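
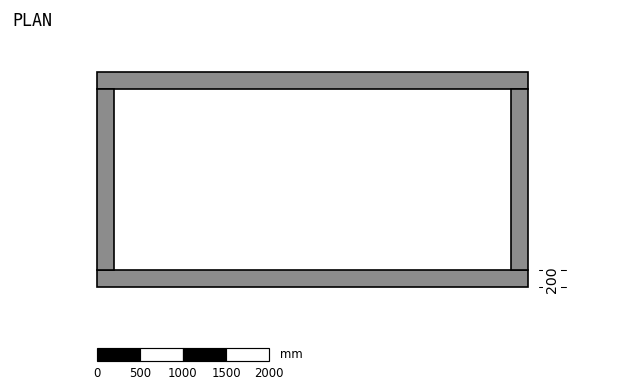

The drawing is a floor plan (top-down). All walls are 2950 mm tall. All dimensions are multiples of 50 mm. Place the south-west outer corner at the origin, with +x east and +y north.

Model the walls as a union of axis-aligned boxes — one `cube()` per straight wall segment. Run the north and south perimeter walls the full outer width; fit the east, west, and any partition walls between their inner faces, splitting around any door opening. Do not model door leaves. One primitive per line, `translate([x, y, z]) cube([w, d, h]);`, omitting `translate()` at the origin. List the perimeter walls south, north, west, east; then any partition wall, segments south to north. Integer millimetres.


cube([5000, 200, 2950]);
translate([0, 2300, 0]) cube([5000, 200, 2950]);
translate([0, 200, 0]) cube([200, 2100, 2950]);
translate([4800, 200, 0]) cube([200, 2100, 2950]);


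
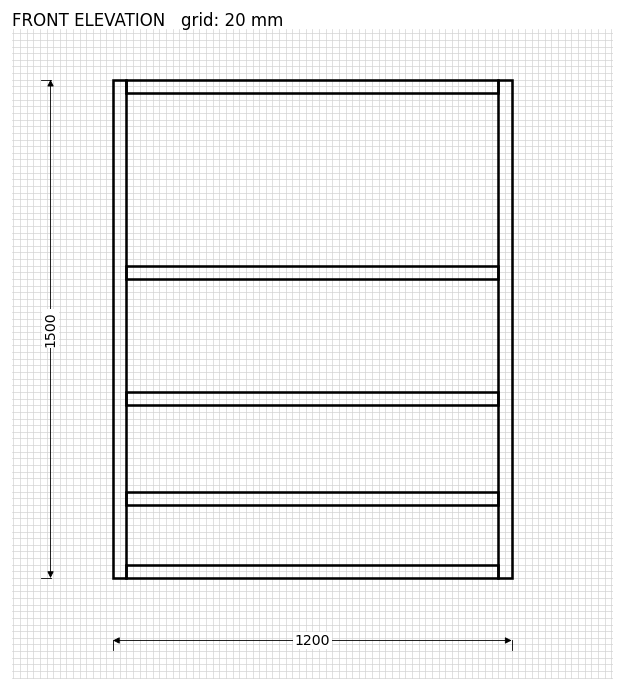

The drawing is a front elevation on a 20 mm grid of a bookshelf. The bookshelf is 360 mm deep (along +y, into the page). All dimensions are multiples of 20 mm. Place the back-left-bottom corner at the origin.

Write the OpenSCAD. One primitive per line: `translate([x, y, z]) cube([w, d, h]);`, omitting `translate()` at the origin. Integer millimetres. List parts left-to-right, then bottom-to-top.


cube([40, 360, 1500]);
translate([40, 0, 0]) cube([1120, 360, 40]);
translate([40, 0, 220]) cube([1120, 360, 40]);
translate([40, 0, 520]) cube([1120, 360, 40]);
translate([40, 0, 900]) cube([1120, 360, 40]);
translate([40, 0, 1460]) cube([1120, 360, 40]);
translate([1160, 0, 0]) cube([40, 360, 1500]);


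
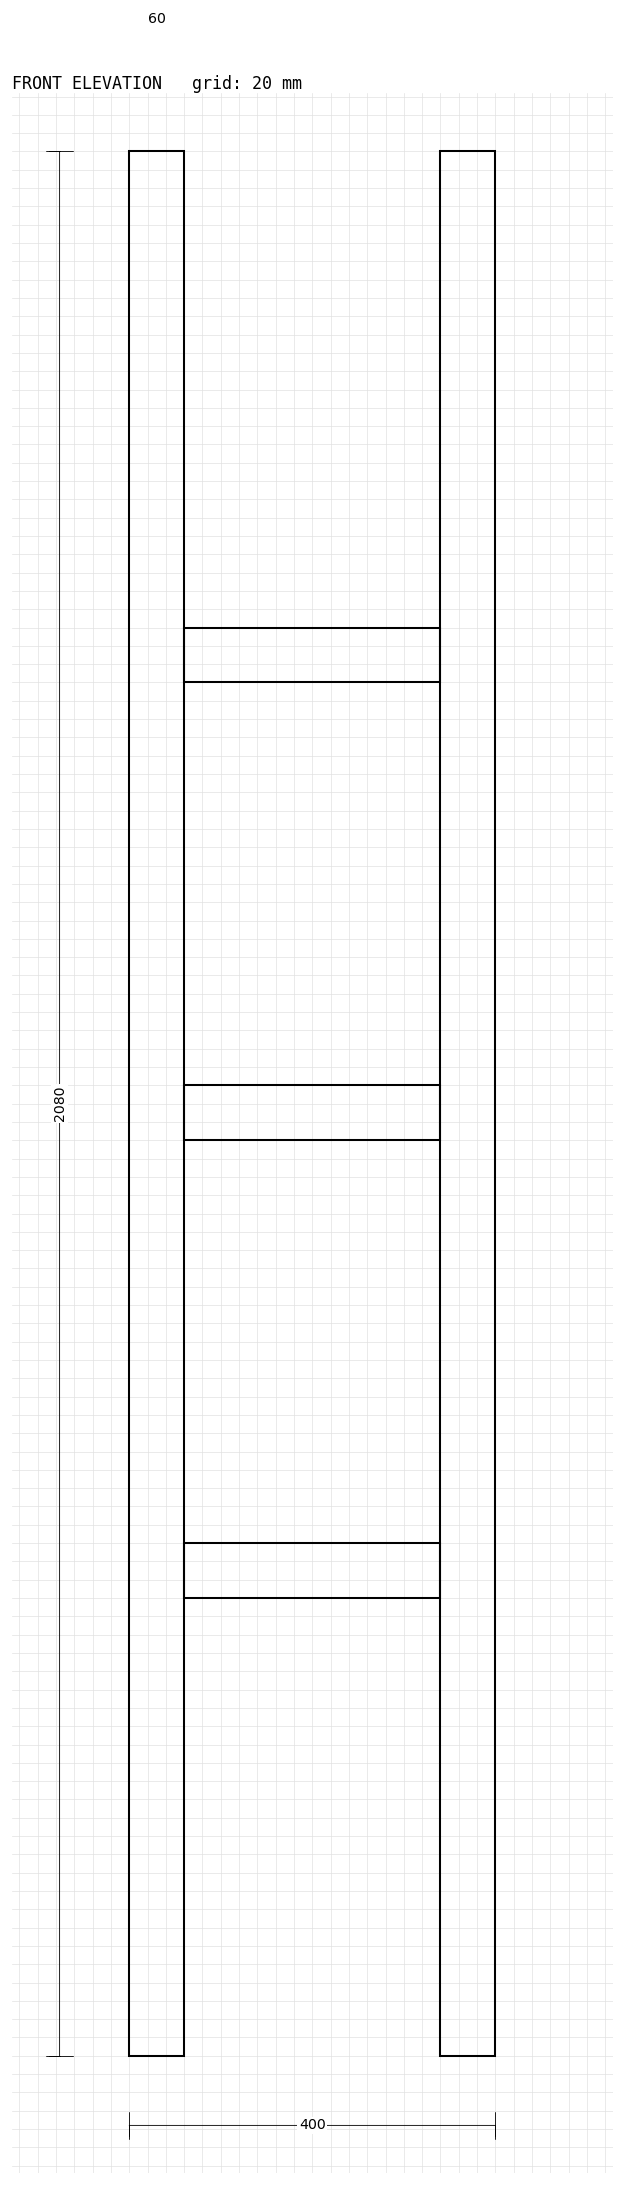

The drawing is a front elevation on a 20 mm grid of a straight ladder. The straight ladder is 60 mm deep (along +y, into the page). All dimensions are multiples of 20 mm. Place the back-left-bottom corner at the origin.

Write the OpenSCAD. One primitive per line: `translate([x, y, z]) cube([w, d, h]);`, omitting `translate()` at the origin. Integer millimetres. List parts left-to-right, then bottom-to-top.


cube([60, 60, 2080]);
translate([60, 0, 500]) cube([280, 60, 60]);
translate([60, 0, 1000]) cube([280, 60, 60]);
translate([60, 0, 1500]) cube([280, 60, 60]);
translate([340, 0, 0]) cube([60, 60, 2080]);


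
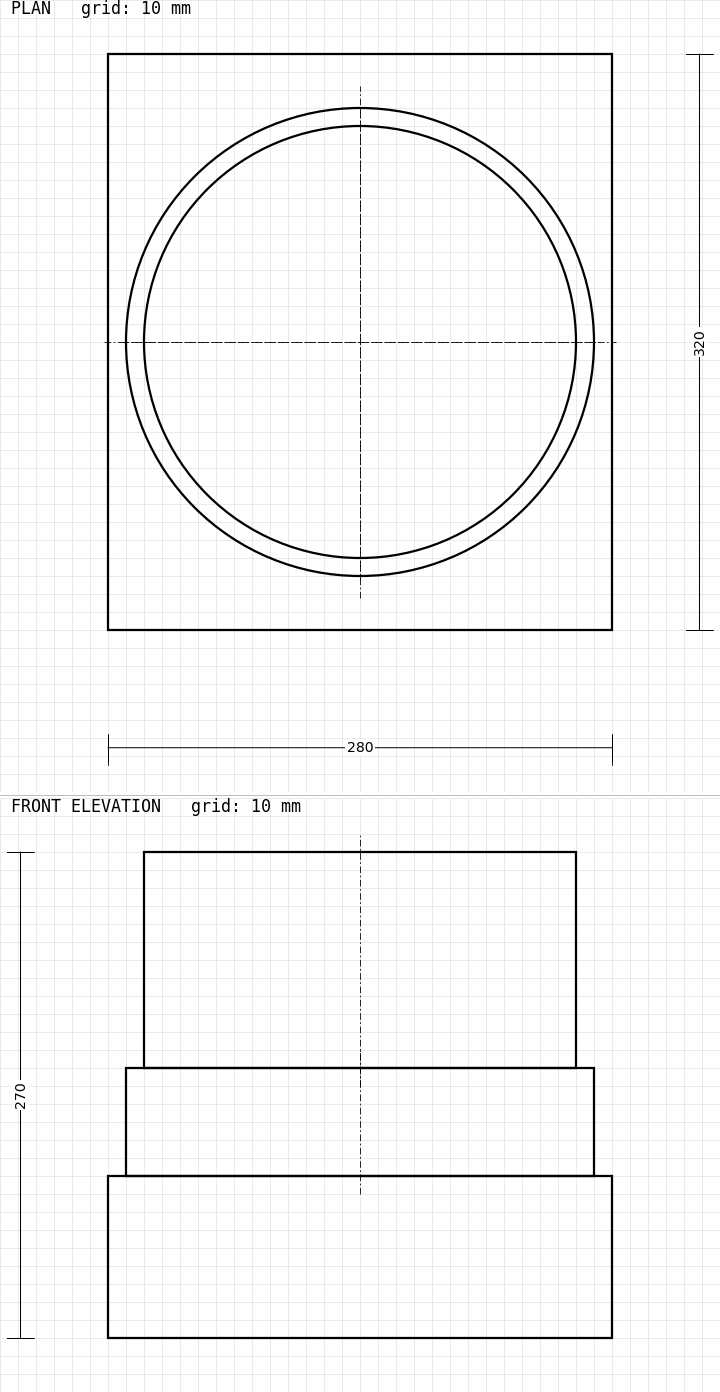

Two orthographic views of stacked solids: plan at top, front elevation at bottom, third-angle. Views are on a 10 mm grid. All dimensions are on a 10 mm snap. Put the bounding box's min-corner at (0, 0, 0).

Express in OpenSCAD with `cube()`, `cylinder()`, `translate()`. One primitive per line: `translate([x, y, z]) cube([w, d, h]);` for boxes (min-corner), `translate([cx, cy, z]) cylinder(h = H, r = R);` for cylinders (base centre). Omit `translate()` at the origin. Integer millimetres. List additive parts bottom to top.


cube([280, 320, 90]);
translate([140, 160, 90]) cylinder(h = 60, r = 130);
translate([140, 160, 150]) cylinder(h = 120, r = 120);


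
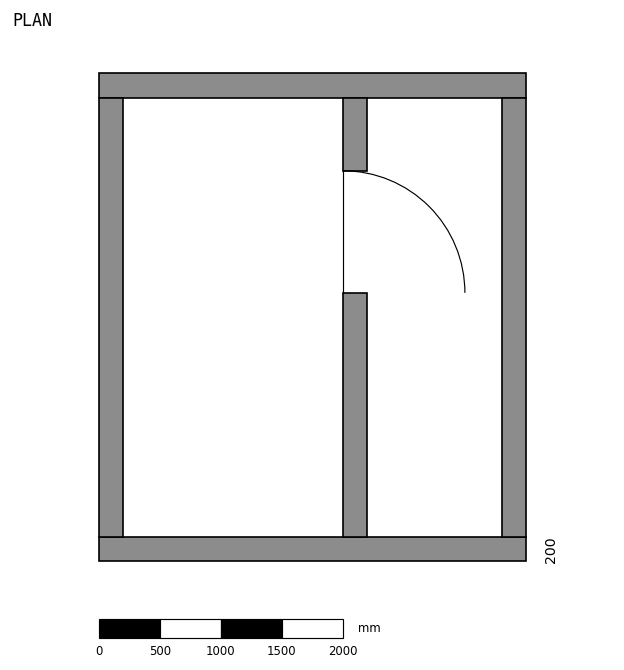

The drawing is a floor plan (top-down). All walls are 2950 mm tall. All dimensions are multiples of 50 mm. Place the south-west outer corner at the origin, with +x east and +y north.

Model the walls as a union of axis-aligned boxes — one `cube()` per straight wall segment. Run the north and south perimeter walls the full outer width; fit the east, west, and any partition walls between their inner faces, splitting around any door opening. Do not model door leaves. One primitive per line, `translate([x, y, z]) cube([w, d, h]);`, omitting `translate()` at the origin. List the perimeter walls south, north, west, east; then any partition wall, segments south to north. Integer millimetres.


cube([3500, 200, 2950]);
translate([0, 3800, 0]) cube([3500, 200, 2950]);
translate([0, 200, 0]) cube([200, 3600, 2950]);
translate([3300, 200, 0]) cube([200, 3600, 2950]);
translate([2000, 200, 0]) cube([200, 2000, 2950]);
translate([2000, 3200, 0]) cube([200, 600, 2950]);


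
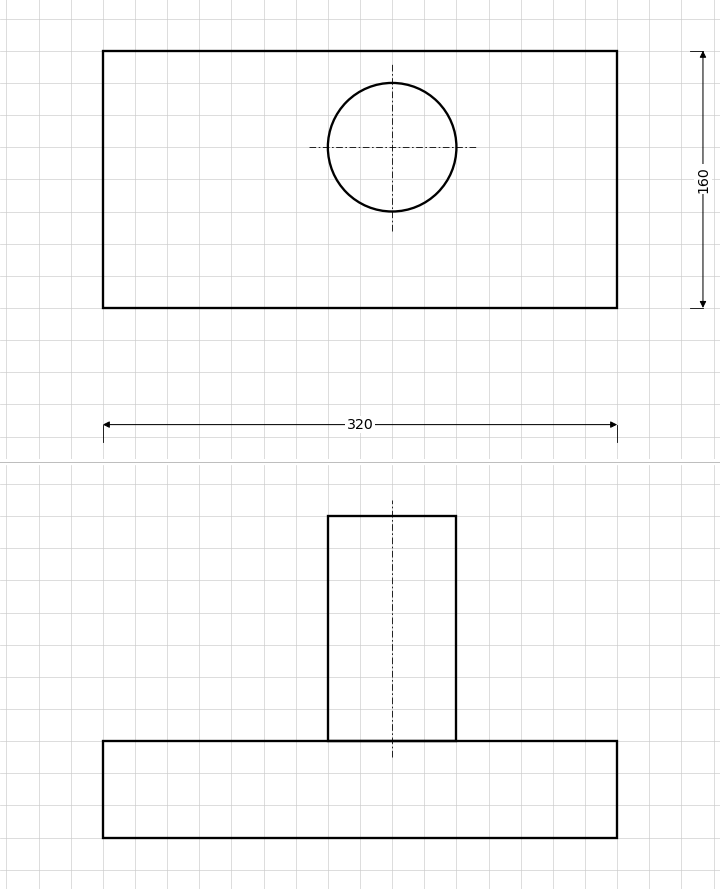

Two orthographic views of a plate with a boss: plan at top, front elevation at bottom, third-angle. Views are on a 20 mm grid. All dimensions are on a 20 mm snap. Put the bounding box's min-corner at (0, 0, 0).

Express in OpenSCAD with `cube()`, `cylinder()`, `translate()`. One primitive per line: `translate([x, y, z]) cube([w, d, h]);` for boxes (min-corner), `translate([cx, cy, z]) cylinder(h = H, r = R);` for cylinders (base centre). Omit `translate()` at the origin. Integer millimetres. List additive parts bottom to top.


cube([320, 160, 60]);
translate([180, 100, 60]) cylinder(h = 140, r = 40);


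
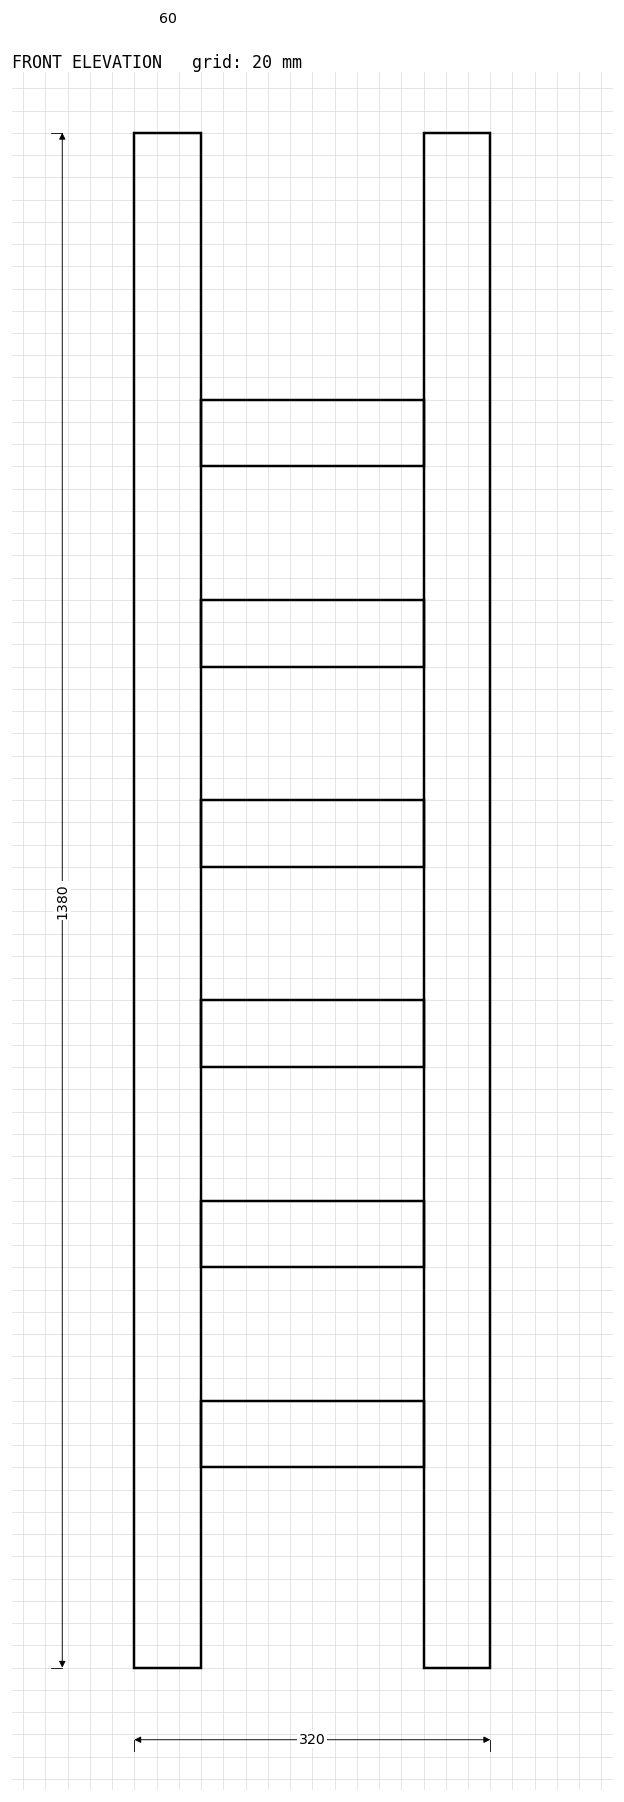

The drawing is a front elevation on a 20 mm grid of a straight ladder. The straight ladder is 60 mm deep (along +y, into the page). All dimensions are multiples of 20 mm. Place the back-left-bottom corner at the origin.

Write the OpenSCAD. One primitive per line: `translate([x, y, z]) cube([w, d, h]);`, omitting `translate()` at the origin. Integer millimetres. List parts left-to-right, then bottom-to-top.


cube([60, 60, 1380]);
translate([60, 0, 180]) cube([200, 60, 60]);
translate([60, 0, 360]) cube([200, 60, 60]);
translate([60, 0, 540]) cube([200, 60, 60]);
translate([60, 0, 720]) cube([200, 60, 60]);
translate([60, 0, 900]) cube([200, 60, 60]);
translate([60, 0, 1080]) cube([200, 60, 60]);
translate([260, 0, 0]) cube([60, 60, 1380]);


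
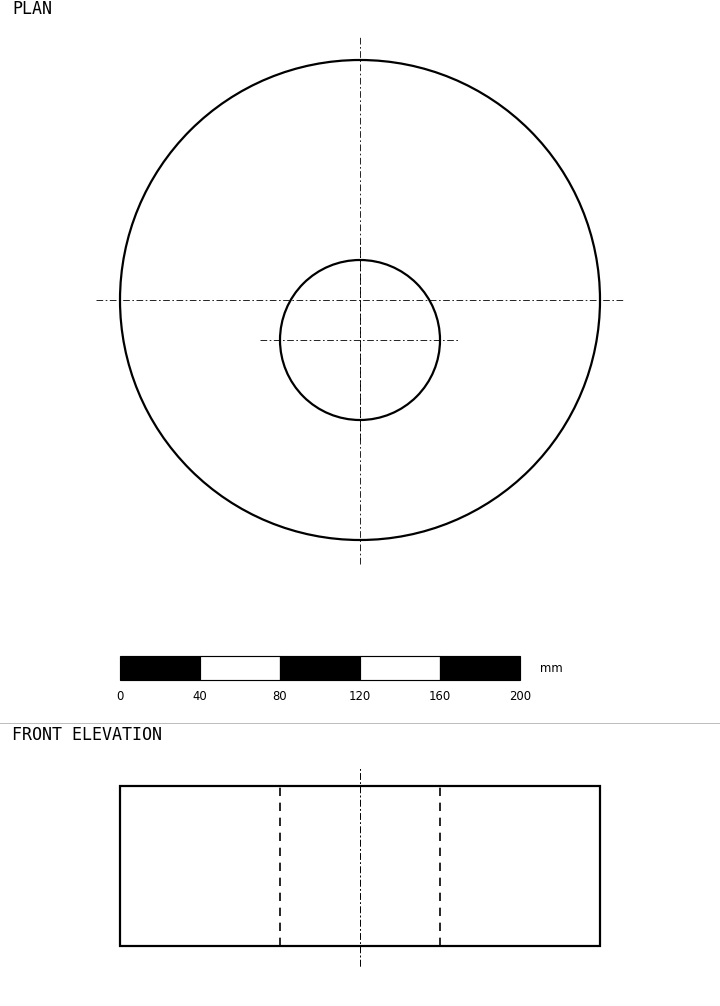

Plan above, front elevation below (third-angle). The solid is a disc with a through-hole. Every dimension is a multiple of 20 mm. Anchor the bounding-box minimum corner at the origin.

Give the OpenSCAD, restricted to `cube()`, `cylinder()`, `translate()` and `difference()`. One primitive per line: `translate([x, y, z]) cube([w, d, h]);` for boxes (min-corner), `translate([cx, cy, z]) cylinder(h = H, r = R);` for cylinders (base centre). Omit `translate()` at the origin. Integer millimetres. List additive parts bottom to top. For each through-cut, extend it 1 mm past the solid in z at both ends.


difference() {
  translate([120, 120, 0]) cylinder(h = 80, r = 120);
  translate([120, 100, -1]) cylinder(h = 82, r = 40);
}


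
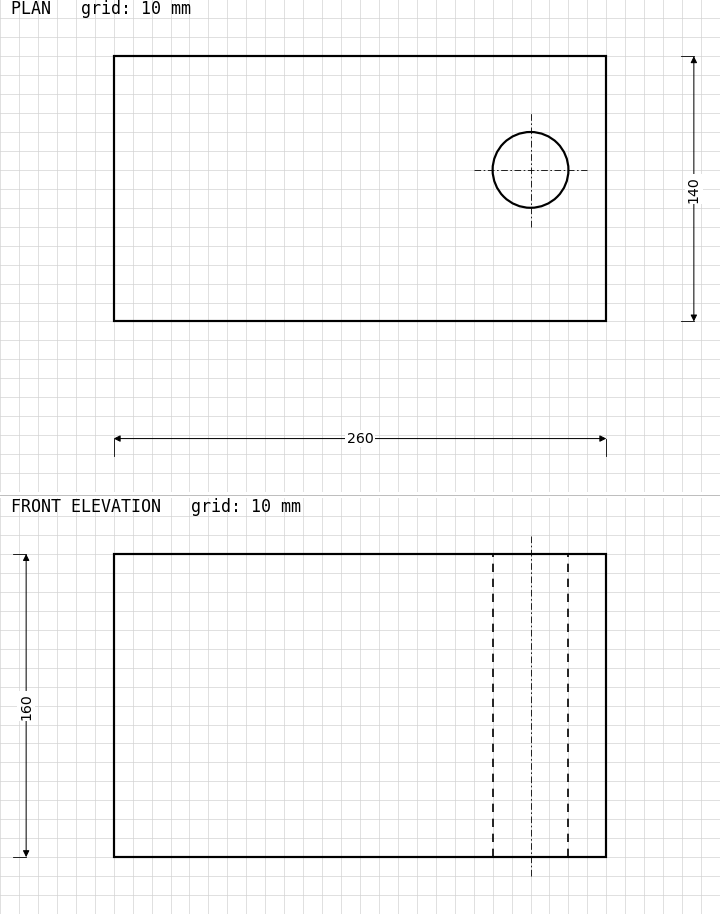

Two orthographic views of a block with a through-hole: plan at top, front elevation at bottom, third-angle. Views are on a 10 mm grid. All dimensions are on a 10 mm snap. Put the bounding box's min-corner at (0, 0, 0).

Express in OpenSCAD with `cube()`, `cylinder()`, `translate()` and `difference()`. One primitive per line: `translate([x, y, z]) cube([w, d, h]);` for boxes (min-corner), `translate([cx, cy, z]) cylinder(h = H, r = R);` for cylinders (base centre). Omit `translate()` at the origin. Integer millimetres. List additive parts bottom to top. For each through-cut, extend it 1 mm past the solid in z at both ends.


difference() {
  cube([260, 140, 160]);
  translate([220, 80, -1]) cylinder(h = 162, r = 20);
}


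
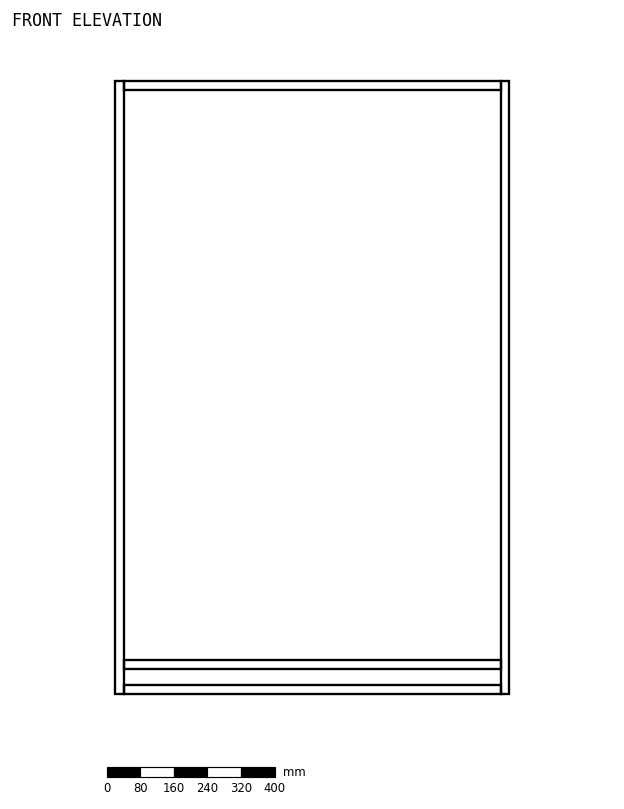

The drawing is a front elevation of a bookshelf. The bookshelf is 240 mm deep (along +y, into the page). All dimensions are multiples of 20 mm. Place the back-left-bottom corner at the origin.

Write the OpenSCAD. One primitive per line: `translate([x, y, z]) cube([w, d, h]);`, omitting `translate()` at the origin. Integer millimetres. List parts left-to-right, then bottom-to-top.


cube([20, 240, 1460]);
translate([20, 0, 0]) cube([900, 240, 20]);
translate([20, 0, 60]) cube([900, 240, 20]);
translate([20, 0, 1440]) cube([900, 240, 20]);
translate([920, 0, 0]) cube([20, 240, 1460]);


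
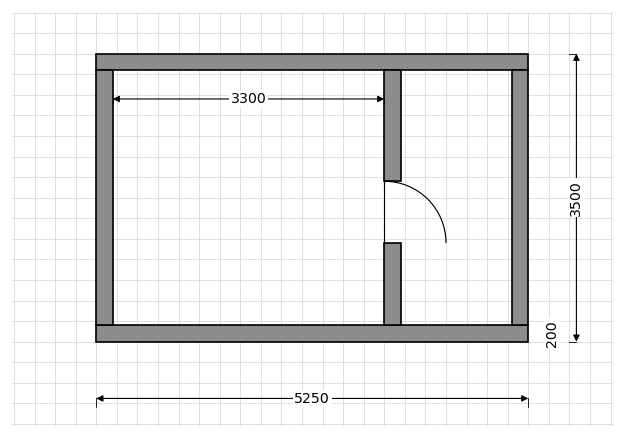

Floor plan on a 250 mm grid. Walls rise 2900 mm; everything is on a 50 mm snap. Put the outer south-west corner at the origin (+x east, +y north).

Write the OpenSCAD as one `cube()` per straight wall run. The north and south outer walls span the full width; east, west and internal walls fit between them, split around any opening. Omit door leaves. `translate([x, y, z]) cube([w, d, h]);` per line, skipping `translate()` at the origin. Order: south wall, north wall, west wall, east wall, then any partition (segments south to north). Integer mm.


cube([5250, 200, 2900]);
translate([0, 3300, 0]) cube([5250, 200, 2900]);
translate([0, 200, 0]) cube([200, 3100, 2900]);
translate([5050, 200, 0]) cube([200, 3100, 2900]);
translate([3500, 200, 0]) cube([200, 1000, 2900]);
translate([3500, 1950, 0]) cube([200, 1350, 2900]);


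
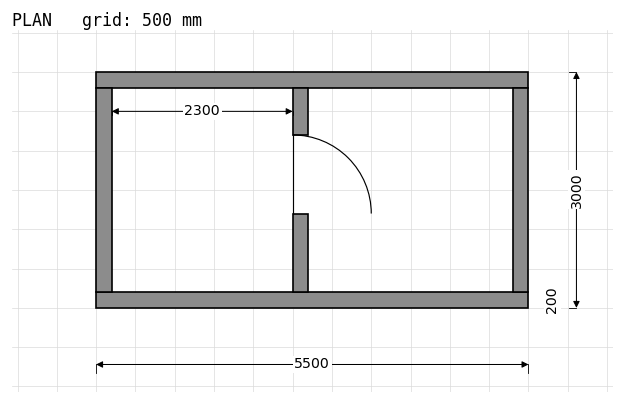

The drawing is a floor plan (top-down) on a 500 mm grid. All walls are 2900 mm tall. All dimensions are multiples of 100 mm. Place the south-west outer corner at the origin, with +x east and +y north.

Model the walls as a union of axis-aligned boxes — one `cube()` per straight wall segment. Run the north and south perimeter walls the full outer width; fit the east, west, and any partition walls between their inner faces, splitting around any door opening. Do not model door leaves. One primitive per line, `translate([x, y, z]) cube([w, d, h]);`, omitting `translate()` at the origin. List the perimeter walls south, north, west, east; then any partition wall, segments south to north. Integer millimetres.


cube([5500, 200, 2900]);
translate([0, 2800, 0]) cube([5500, 200, 2900]);
translate([0, 200, 0]) cube([200, 2600, 2900]);
translate([5300, 200, 0]) cube([200, 2600, 2900]);
translate([2500, 200, 0]) cube([200, 1000, 2900]);
translate([2500, 2200, 0]) cube([200, 600, 2900]);


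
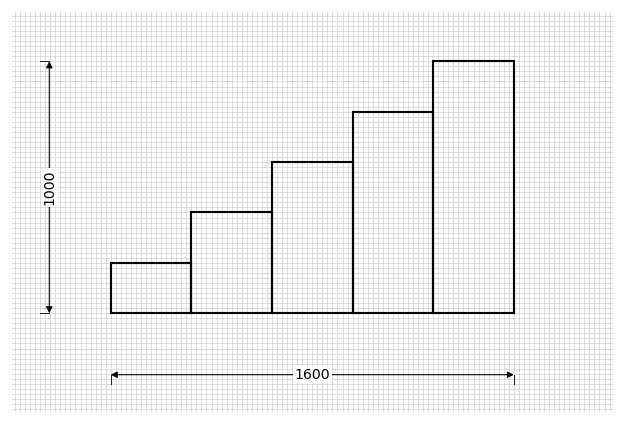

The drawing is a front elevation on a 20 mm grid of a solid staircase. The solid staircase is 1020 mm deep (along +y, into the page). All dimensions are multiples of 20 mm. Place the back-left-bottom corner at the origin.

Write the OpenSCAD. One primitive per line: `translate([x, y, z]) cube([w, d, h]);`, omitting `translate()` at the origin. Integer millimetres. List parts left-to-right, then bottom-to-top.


cube([320, 1020, 200]);
translate([320, 0, 0]) cube([320, 1020, 400]);
translate([640, 0, 0]) cube([320, 1020, 600]);
translate([960, 0, 0]) cube([320, 1020, 800]);
translate([1280, 0, 0]) cube([320, 1020, 1000]);


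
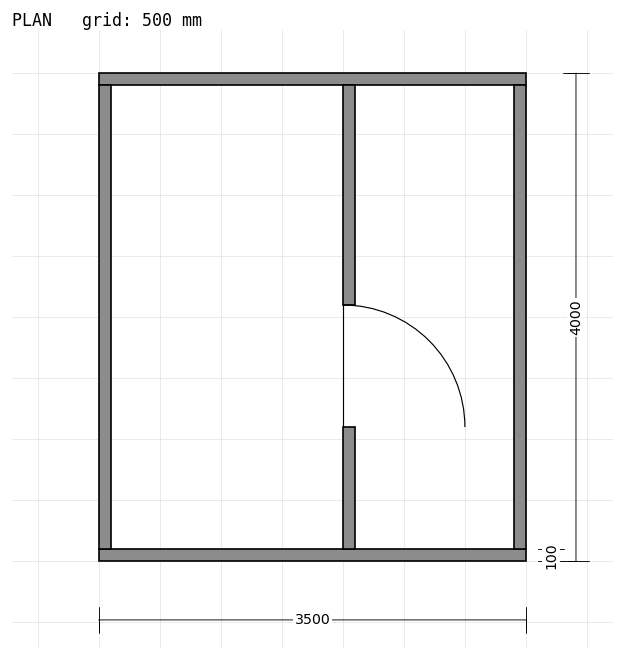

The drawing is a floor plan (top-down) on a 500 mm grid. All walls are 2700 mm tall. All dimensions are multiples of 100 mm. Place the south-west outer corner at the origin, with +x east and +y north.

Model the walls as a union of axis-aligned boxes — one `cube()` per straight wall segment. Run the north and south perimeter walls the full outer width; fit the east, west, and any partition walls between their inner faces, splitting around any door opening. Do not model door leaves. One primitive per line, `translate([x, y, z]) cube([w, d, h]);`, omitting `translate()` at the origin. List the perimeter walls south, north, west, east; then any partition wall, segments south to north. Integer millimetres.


cube([3500, 100, 2700]);
translate([0, 3900, 0]) cube([3500, 100, 2700]);
translate([0, 100, 0]) cube([100, 3800, 2700]);
translate([3400, 100, 0]) cube([100, 3800, 2700]);
translate([2000, 100, 0]) cube([100, 1000, 2700]);
translate([2000, 2100, 0]) cube([100, 1800, 2700]);


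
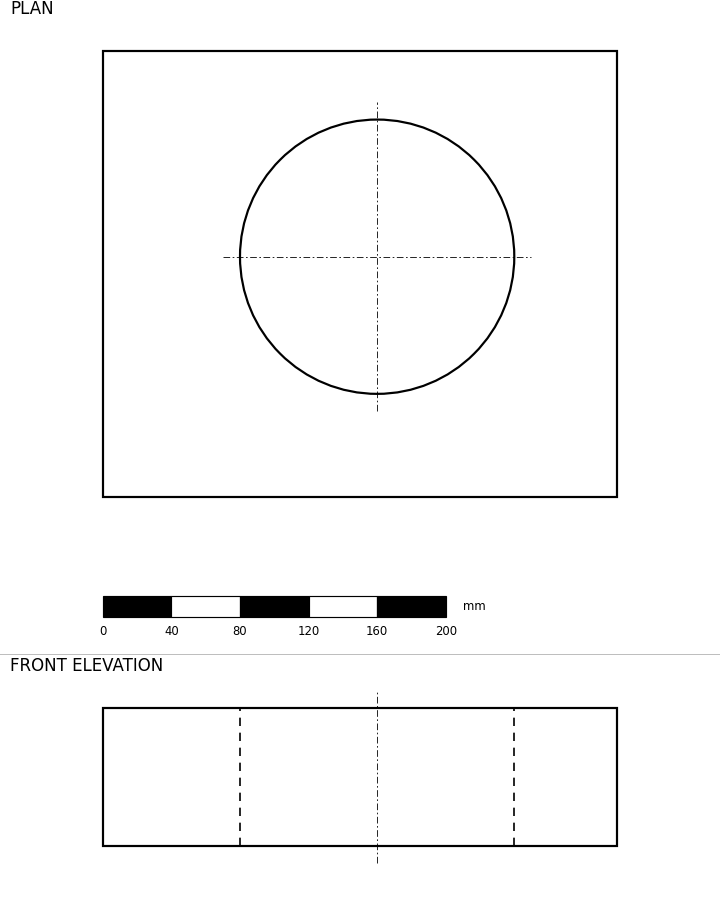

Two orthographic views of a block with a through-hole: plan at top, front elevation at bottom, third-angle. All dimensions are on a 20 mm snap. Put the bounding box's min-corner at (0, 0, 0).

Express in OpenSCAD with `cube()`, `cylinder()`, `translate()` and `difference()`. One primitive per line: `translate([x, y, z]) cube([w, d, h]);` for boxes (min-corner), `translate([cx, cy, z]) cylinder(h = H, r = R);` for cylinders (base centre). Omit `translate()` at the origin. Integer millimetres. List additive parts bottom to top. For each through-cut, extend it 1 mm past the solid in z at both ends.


difference() {
  cube([300, 260, 80]);
  translate([160, 140, -1]) cylinder(h = 82, r = 80);
}


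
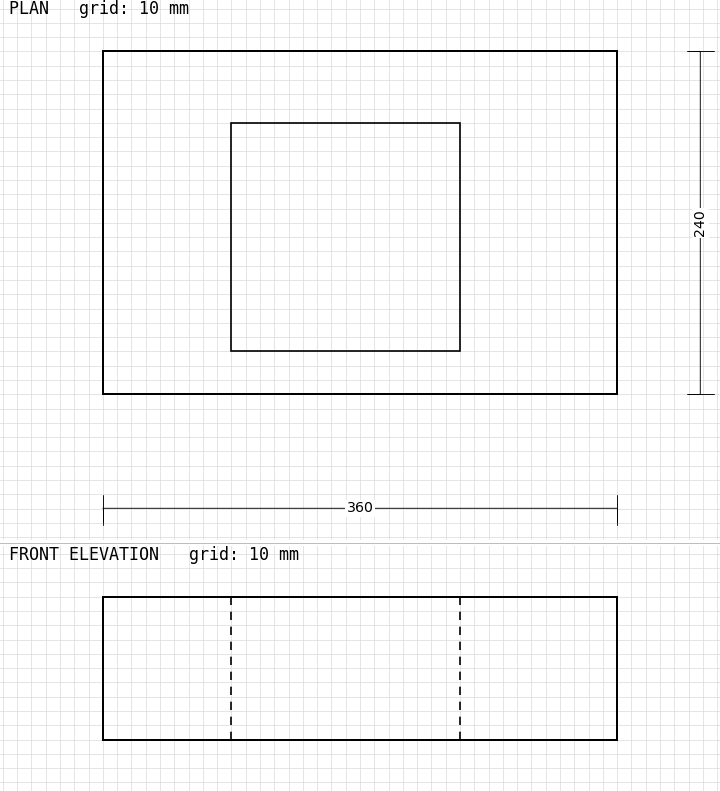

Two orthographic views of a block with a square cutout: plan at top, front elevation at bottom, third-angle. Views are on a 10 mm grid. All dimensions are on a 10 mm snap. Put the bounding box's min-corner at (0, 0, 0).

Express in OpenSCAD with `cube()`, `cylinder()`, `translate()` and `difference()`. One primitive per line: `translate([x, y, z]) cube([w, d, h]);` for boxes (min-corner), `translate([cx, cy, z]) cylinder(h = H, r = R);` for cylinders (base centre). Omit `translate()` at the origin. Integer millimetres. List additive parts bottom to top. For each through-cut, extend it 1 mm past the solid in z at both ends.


difference() {
  cube([360, 240, 100]);
  translate([90, 30, -1]) cube([160, 160, 102]);
}


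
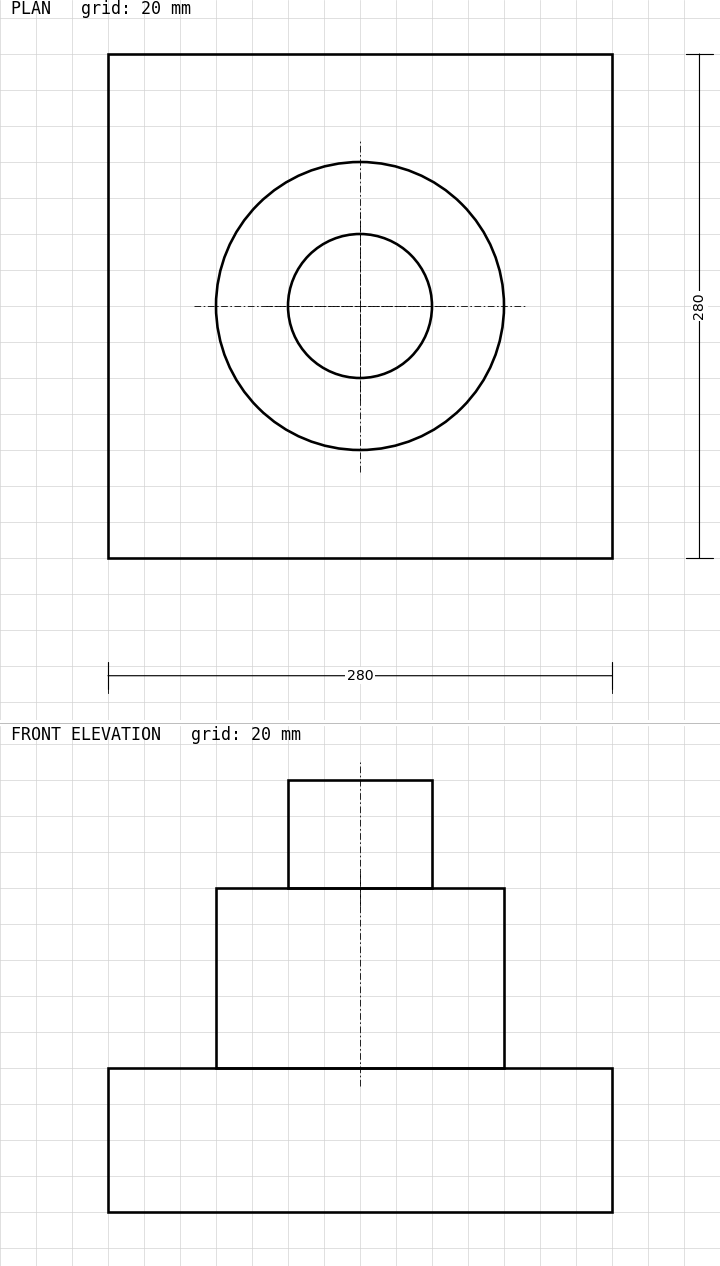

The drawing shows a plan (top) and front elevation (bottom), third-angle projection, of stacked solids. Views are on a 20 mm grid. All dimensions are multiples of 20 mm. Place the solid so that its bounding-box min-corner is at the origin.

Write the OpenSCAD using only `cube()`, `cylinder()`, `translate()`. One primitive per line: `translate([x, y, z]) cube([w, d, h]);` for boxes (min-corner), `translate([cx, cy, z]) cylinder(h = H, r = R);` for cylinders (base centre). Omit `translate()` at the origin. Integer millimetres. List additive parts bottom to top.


cube([280, 280, 80]);
translate([140, 140, 80]) cylinder(h = 100, r = 80);
translate([140, 140, 180]) cylinder(h = 60, r = 40);


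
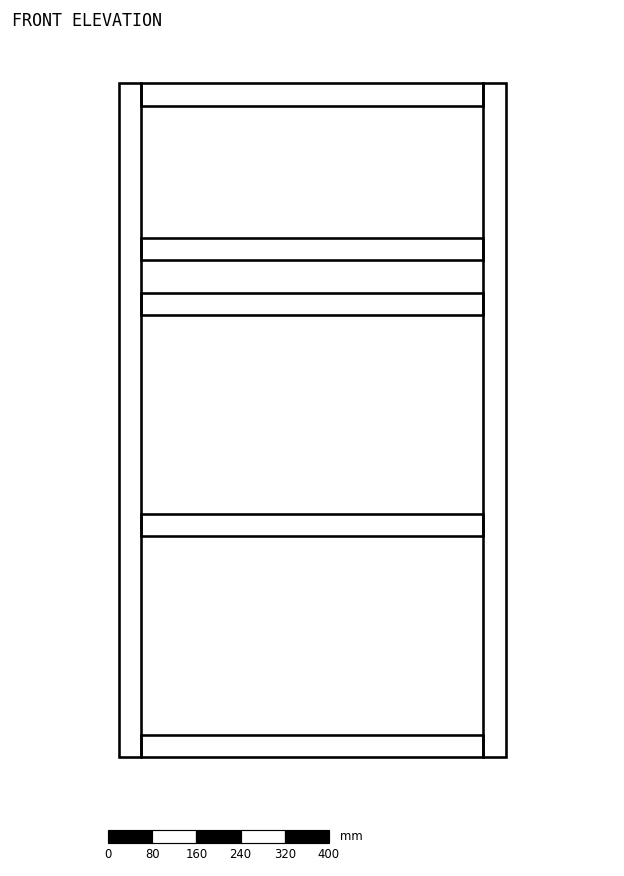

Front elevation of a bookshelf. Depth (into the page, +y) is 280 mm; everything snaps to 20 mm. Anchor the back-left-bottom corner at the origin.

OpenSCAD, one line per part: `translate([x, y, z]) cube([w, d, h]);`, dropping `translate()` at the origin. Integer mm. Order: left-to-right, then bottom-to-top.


cube([40, 280, 1220]);
translate([40, 0, 0]) cube([620, 280, 40]);
translate([40, 0, 400]) cube([620, 280, 40]);
translate([40, 0, 800]) cube([620, 280, 40]);
translate([40, 0, 900]) cube([620, 280, 40]);
translate([40, 0, 1180]) cube([620, 280, 40]);
translate([660, 0, 0]) cube([40, 280, 1220]);


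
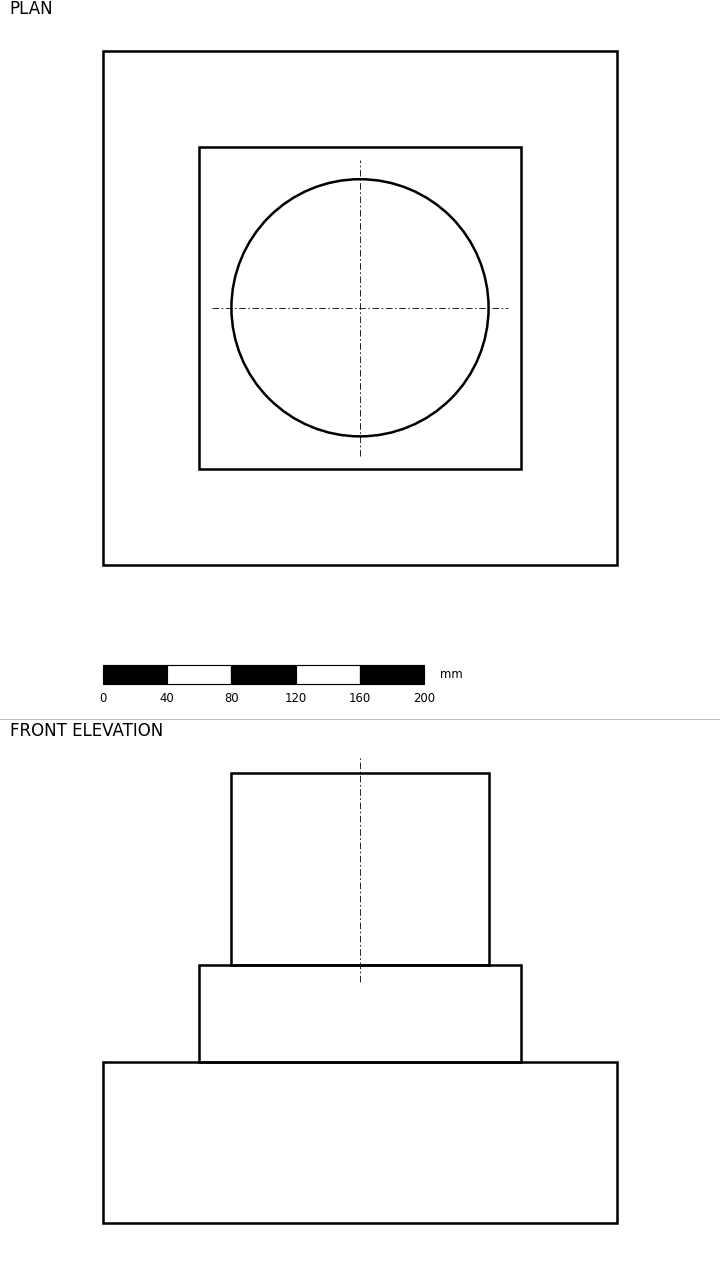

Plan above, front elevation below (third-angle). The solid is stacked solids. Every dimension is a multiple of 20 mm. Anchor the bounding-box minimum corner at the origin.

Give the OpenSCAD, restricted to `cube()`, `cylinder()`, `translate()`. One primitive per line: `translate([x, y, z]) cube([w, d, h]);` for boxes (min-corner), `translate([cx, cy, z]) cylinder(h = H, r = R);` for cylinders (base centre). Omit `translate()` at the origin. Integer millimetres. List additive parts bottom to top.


cube([320, 320, 100]);
translate([60, 60, 100]) cube([200, 200, 60]);
translate([160, 160, 160]) cylinder(h = 120, r = 80);


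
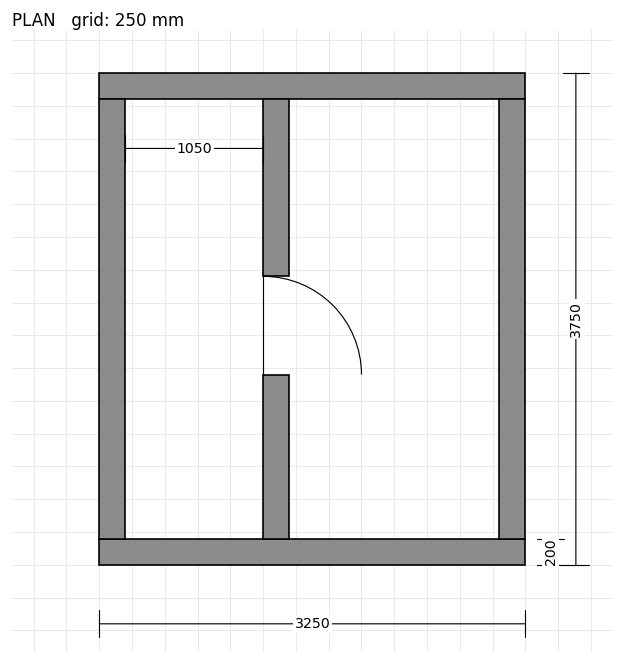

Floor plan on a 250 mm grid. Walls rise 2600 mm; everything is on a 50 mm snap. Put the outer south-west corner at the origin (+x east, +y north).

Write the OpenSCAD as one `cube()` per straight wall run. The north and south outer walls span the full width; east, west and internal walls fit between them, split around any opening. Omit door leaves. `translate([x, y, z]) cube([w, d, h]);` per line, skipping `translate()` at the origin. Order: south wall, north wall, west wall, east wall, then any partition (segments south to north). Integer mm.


cube([3250, 200, 2600]);
translate([0, 3550, 0]) cube([3250, 200, 2600]);
translate([0, 200, 0]) cube([200, 3350, 2600]);
translate([3050, 200, 0]) cube([200, 3350, 2600]);
translate([1250, 200, 0]) cube([200, 1250, 2600]);
translate([1250, 2200, 0]) cube([200, 1350, 2600]);


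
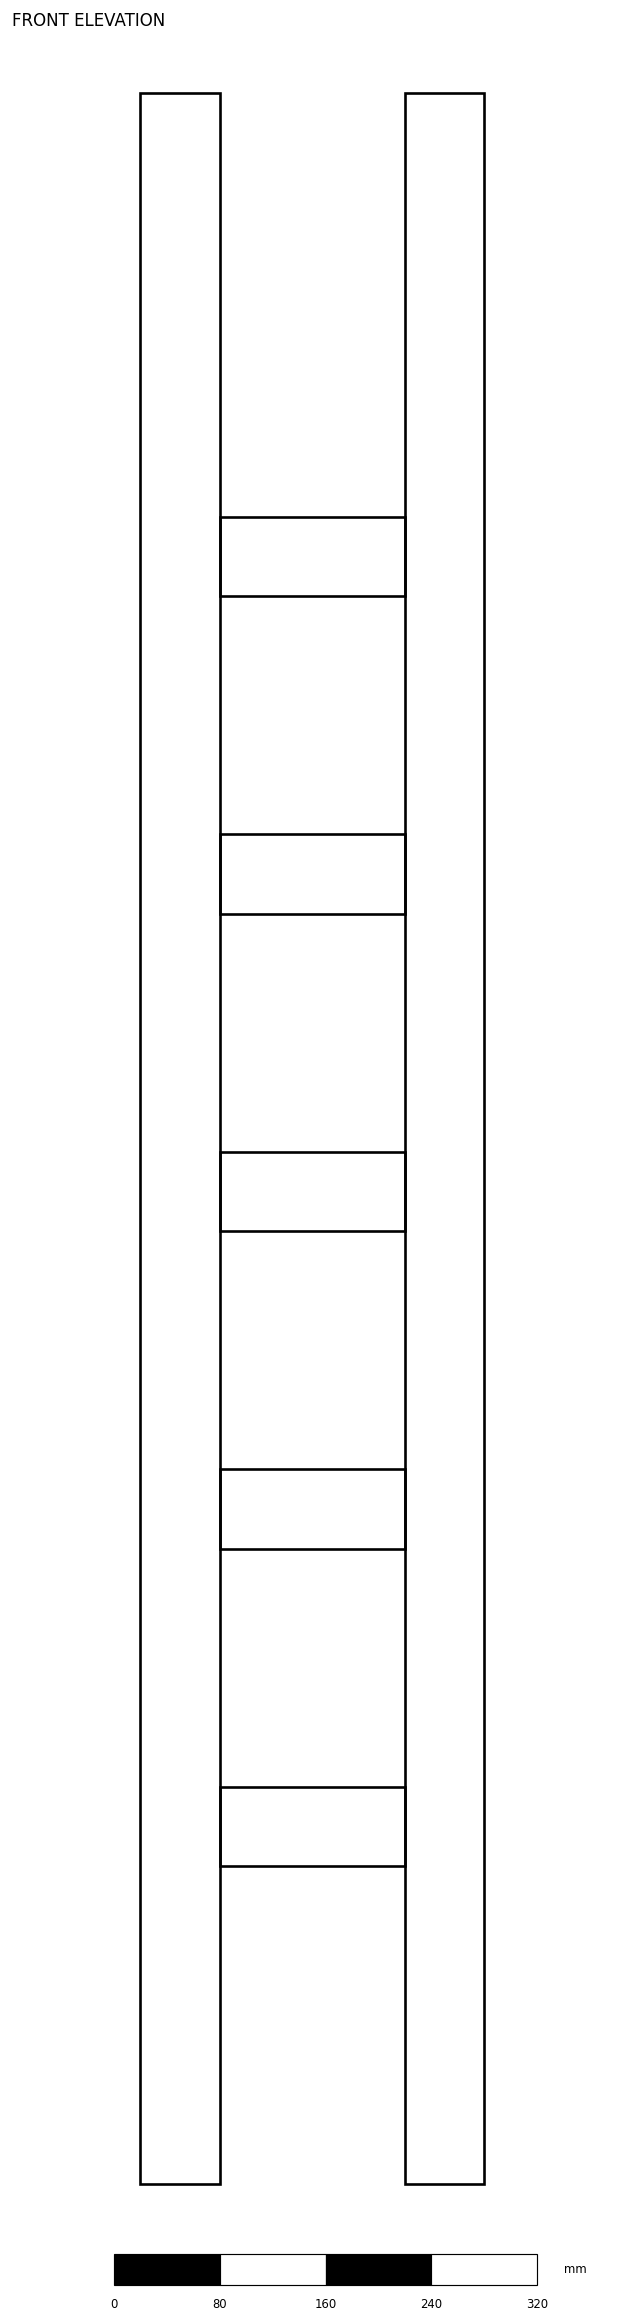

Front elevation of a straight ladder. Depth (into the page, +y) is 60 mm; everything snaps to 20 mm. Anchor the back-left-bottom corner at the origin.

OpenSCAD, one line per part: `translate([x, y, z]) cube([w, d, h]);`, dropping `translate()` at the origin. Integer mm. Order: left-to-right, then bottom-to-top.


cube([60, 60, 1580]);
translate([60, 0, 240]) cube([140, 60, 60]);
translate([60, 0, 480]) cube([140, 60, 60]);
translate([60, 0, 720]) cube([140, 60, 60]);
translate([60, 0, 960]) cube([140, 60, 60]);
translate([60, 0, 1200]) cube([140, 60, 60]);
translate([200, 0, 0]) cube([60, 60, 1580]);


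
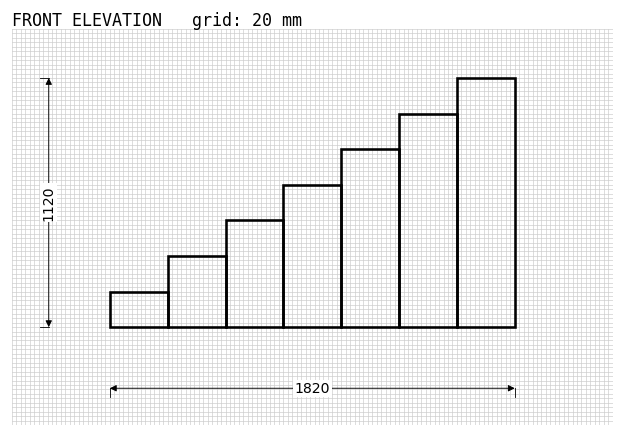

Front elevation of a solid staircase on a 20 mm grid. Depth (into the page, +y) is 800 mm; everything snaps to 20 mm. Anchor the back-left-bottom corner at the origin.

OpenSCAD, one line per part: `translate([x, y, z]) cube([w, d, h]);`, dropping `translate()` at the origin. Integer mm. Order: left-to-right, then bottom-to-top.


cube([260, 800, 160]);
translate([260, 0, 0]) cube([260, 800, 320]);
translate([520, 0, 0]) cube([260, 800, 480]);
translate([780, 0, 0]) cube([260, 800, 640]);
translate([1040, 0, 0]) cube([260, 800, 800]);
translate([1300, 0, 0]) cube([260, 800, 960]);
translate([1560, 0, 0]) cube([260, 800, 1120]);


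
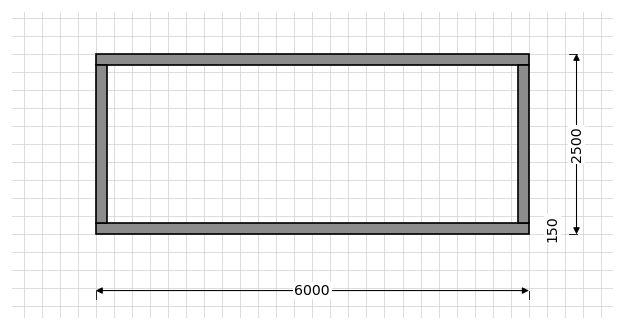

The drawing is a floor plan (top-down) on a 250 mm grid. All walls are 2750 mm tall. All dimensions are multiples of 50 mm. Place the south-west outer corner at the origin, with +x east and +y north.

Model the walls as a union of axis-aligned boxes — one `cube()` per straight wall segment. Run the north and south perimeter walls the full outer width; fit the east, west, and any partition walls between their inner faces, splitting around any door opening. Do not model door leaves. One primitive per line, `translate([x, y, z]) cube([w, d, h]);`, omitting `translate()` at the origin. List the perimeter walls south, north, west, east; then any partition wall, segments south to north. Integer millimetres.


cube([6000, 150, 2750]);
translate([0, 2350, 0]) cube([6000, 150, 2750]);
translate([0, 150, 0]) cube([150, 2200, 2750]);
translate([5850, 150, 0]) cube([150, 2200, 2750]);


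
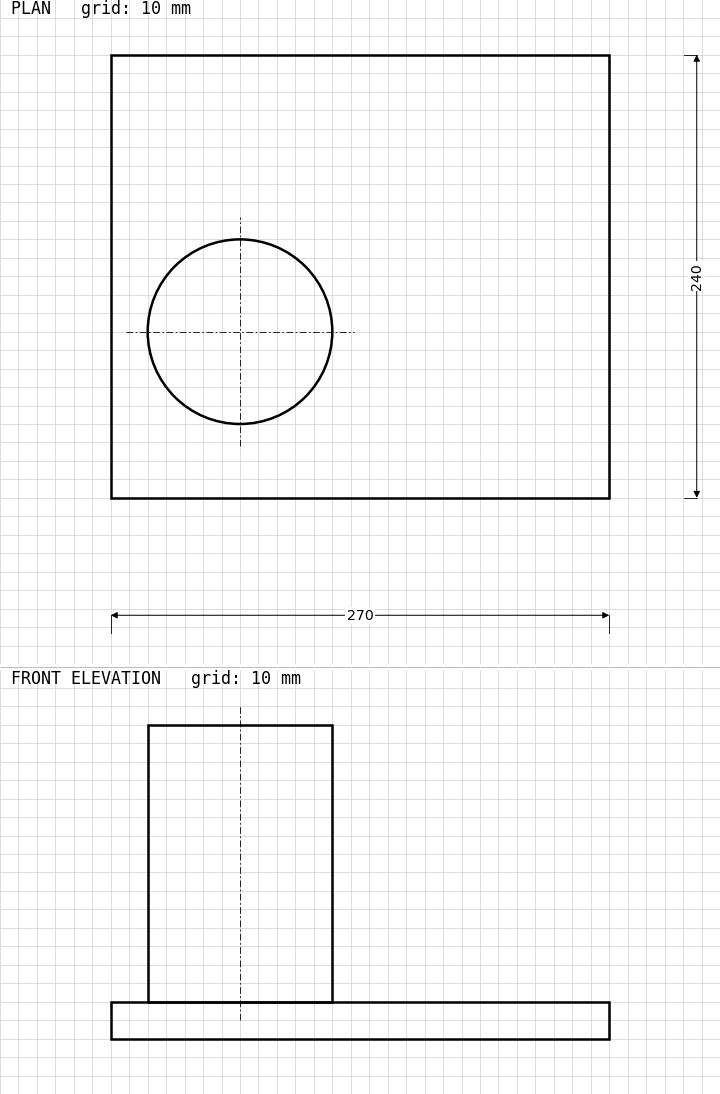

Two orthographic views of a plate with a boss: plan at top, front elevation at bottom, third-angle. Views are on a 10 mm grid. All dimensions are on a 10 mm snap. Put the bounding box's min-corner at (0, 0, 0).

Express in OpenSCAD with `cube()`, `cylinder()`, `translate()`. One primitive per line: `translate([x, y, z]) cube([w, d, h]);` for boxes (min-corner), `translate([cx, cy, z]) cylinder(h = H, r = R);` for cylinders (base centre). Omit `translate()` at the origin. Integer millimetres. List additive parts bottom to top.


cube([270, 240, 20]);
translate([70, 90, 20]) cylinder(h = 150, r = 50);


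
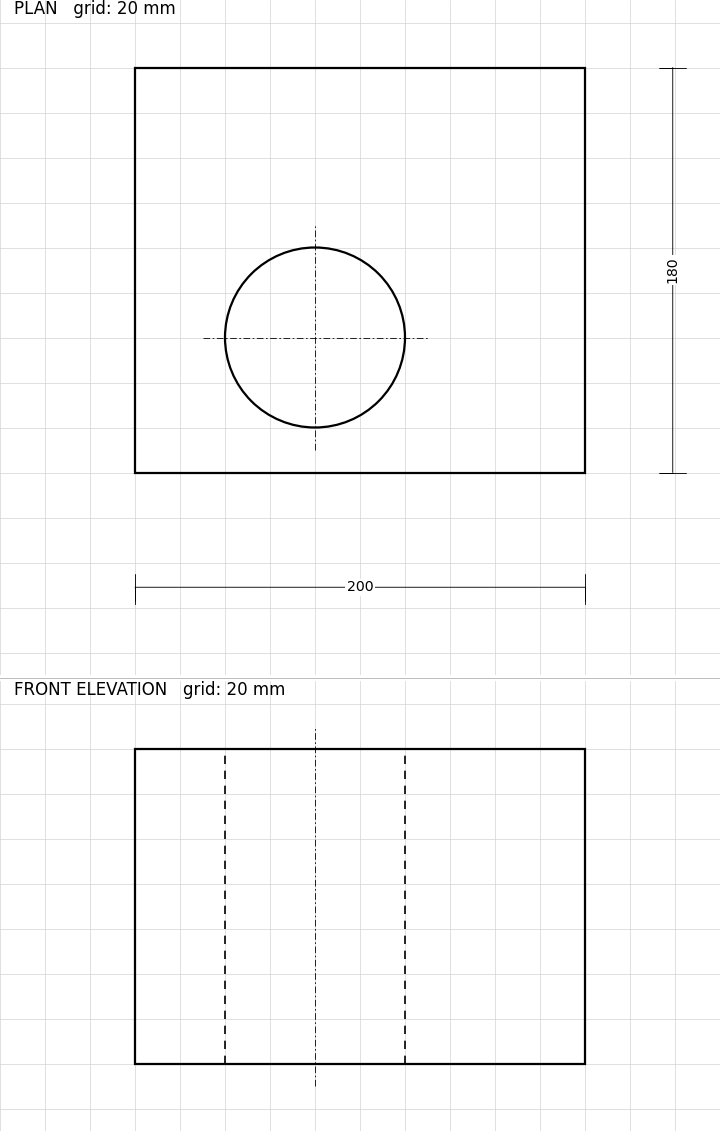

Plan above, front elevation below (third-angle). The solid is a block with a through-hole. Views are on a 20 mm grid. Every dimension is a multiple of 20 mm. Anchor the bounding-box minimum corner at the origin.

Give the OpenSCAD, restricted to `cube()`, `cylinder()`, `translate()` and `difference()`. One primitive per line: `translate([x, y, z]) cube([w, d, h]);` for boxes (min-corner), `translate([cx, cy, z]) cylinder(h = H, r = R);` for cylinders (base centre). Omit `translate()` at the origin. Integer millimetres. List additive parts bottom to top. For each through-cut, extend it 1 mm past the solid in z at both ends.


difference() {
  cube([200, 180, 140]);
  translate([80, 60, -1]) cylinder(h = 142, r = 40);
}


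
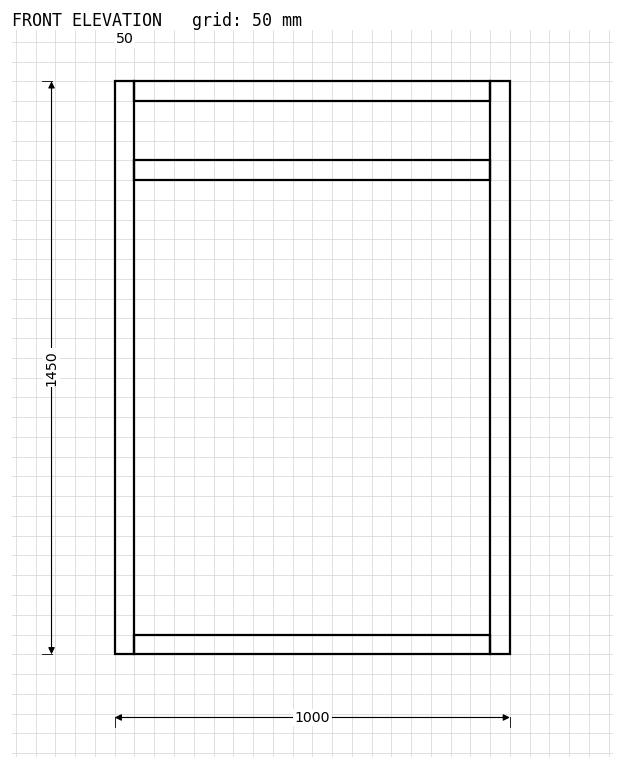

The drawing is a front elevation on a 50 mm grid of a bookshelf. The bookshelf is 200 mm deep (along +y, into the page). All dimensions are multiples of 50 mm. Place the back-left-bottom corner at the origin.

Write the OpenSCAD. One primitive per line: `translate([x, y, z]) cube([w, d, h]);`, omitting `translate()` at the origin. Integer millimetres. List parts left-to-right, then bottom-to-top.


cube([50, 200, 1450]);
translate([50, 0, 0]) cube([900, 200, 50]);
translate([50, 0, 1200]) cube([900, 200, 50]);
translate([50, 0, 1400]) cube([900, 200, 50]);
translate([950, 0, 0]) cube([50, 200, 1450]);


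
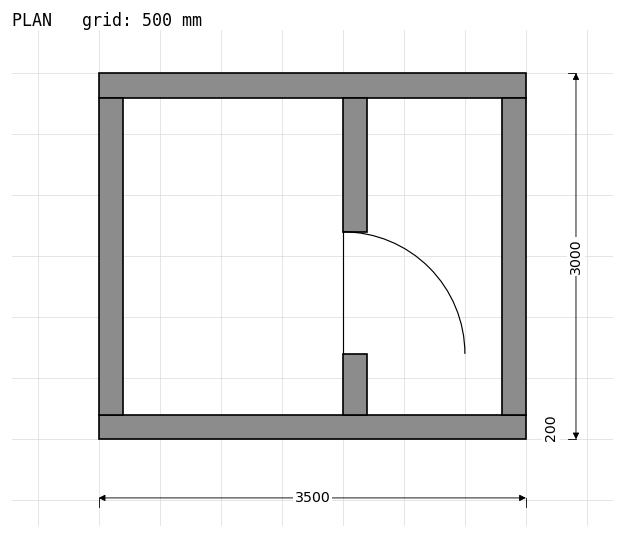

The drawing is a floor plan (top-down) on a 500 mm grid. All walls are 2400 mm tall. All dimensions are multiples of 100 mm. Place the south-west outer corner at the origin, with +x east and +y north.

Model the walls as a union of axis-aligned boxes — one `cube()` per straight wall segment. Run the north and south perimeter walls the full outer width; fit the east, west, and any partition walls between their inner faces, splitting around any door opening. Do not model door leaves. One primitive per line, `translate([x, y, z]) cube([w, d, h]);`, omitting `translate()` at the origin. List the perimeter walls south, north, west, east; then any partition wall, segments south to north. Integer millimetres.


cube([3500, 200, 2400]);
translate([0, 2800, 0]) cube([3500, 200, 2400]);
translate([0, 200, 0]) cube([200, 2600, 2400]);
translate([3300, 200, 0]) cube([200, 2600, 2400]);
translate([2000, 200, 0]) cube([200, 500, 2400]);
translate([2000, 1700, 0]) cube([200, 1100, 2400]);


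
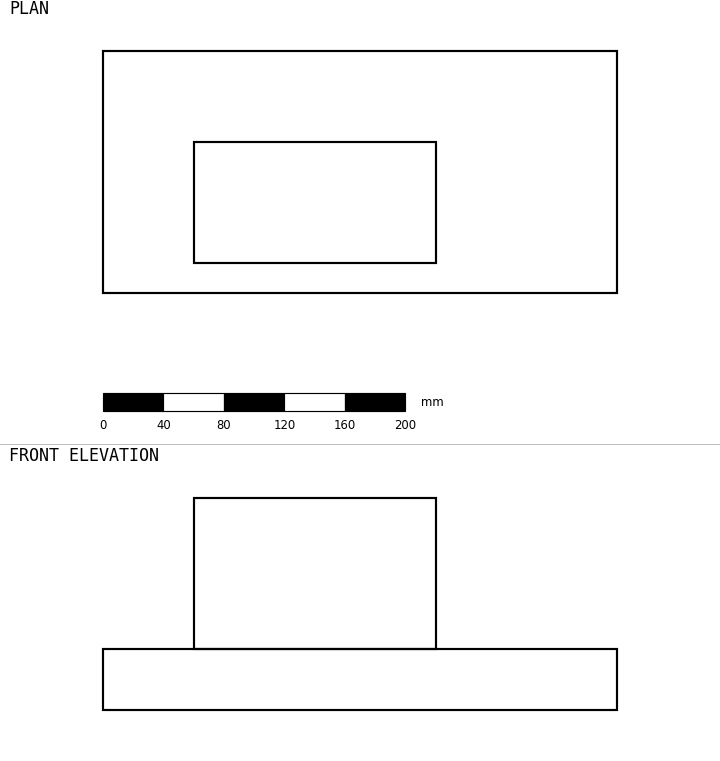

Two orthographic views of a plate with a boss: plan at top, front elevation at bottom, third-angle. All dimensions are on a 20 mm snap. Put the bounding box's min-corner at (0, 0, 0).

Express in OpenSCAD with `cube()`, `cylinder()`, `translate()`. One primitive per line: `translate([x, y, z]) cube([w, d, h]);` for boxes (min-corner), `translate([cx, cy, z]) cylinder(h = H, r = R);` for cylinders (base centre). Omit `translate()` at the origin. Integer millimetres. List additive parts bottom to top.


cube([340, 160, 40]);
translate([60, 20, 40]) cube([160, 80, 100]);


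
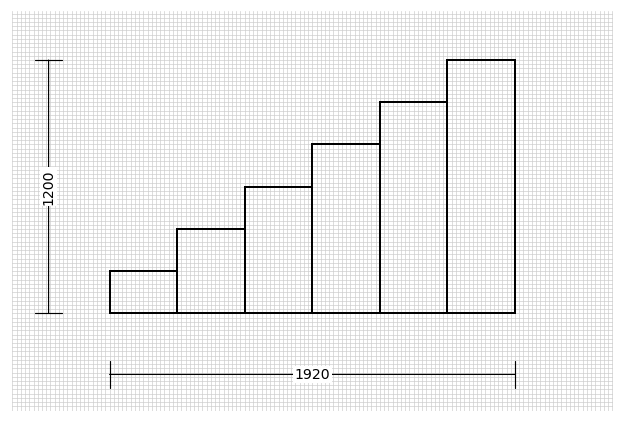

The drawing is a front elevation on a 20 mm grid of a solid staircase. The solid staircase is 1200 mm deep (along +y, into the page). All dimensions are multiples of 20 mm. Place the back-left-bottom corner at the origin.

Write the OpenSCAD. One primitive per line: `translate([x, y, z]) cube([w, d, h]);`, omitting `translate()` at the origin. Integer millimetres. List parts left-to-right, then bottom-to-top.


cube([320, 1200, 200]);
translate([320, 0, 0]) cube([320, 1200, 400]);
translate([640, 0, 0]) cube([320, 1200, 600]);
translate([960, 0, 0]) cube([320, 1200, 800]);
translate([1280, 0, 0]) cube([320, 1200, 1000]);
translate([1600, 0, 0]) cube([320, 1200, 1200]);


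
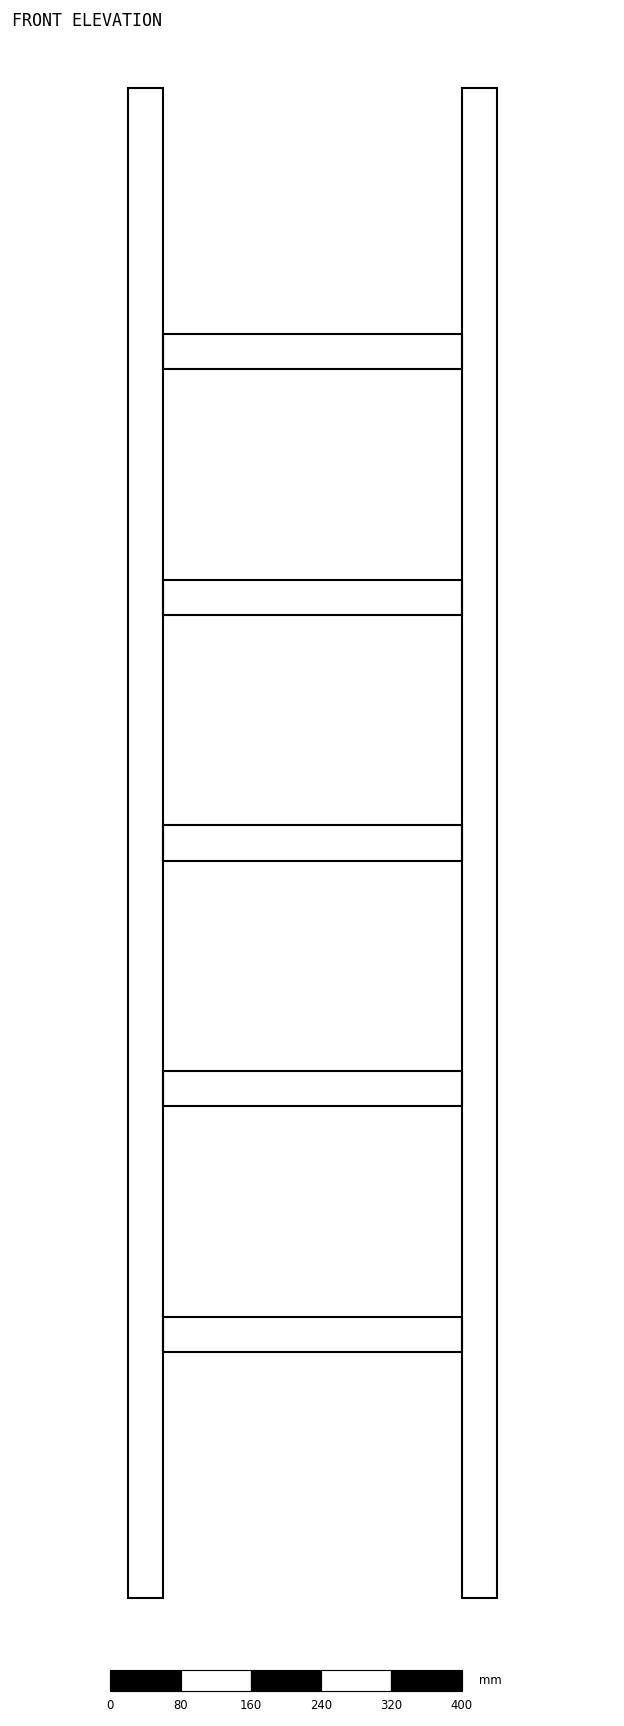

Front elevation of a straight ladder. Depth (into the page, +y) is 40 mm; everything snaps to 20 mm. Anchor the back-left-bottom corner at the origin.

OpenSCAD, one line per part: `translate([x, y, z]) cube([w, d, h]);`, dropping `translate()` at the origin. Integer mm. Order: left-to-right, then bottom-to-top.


cube([40, 40, 1720]);
translate([40, 0, 280]) cube([340, 40, 40]);
translate([40, 0, 560]) cube([340, 40, 40]);
translate([40, 0, 840]) cube([340, 40, 40]);
translate([40, 0, 1120]) cube([340, 40, 40]);
translate([40, 0, 1400]) cube([340, 40, 40]);
translate([380, 0, 0]) cube([40, 40, 1720]);


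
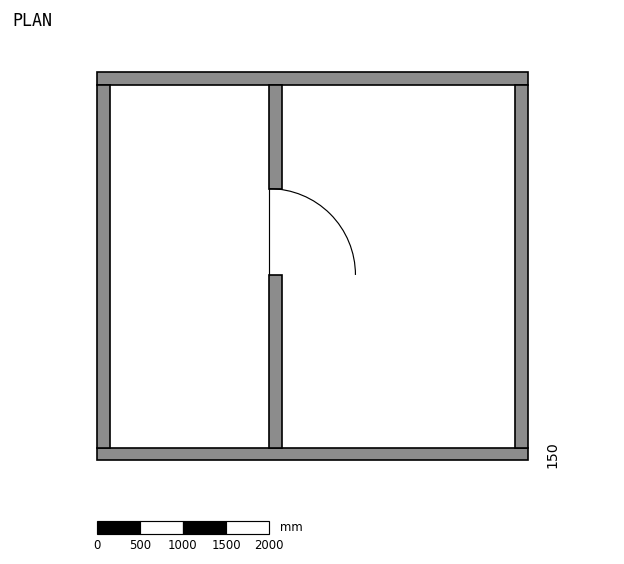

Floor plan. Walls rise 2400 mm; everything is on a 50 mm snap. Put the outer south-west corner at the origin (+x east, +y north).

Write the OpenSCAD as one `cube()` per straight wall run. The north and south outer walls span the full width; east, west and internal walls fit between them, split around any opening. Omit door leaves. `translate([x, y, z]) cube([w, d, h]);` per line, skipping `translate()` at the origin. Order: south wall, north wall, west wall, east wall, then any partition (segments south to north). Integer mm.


cube([5000, 150, 2400]);
translate([0, 4350, 0]) cube([5000, 150, 2400]);
translate([0, 150, 0]) cube([150, 4200, 2400]);
translate([4850, 150, 0]) cube([150, 4200, 2400]);
translate([2000, 150, 0]) cube([150, 2000, 2400]);
translate([2000, 3150, 0]) cube([150, 1200, 2400]);


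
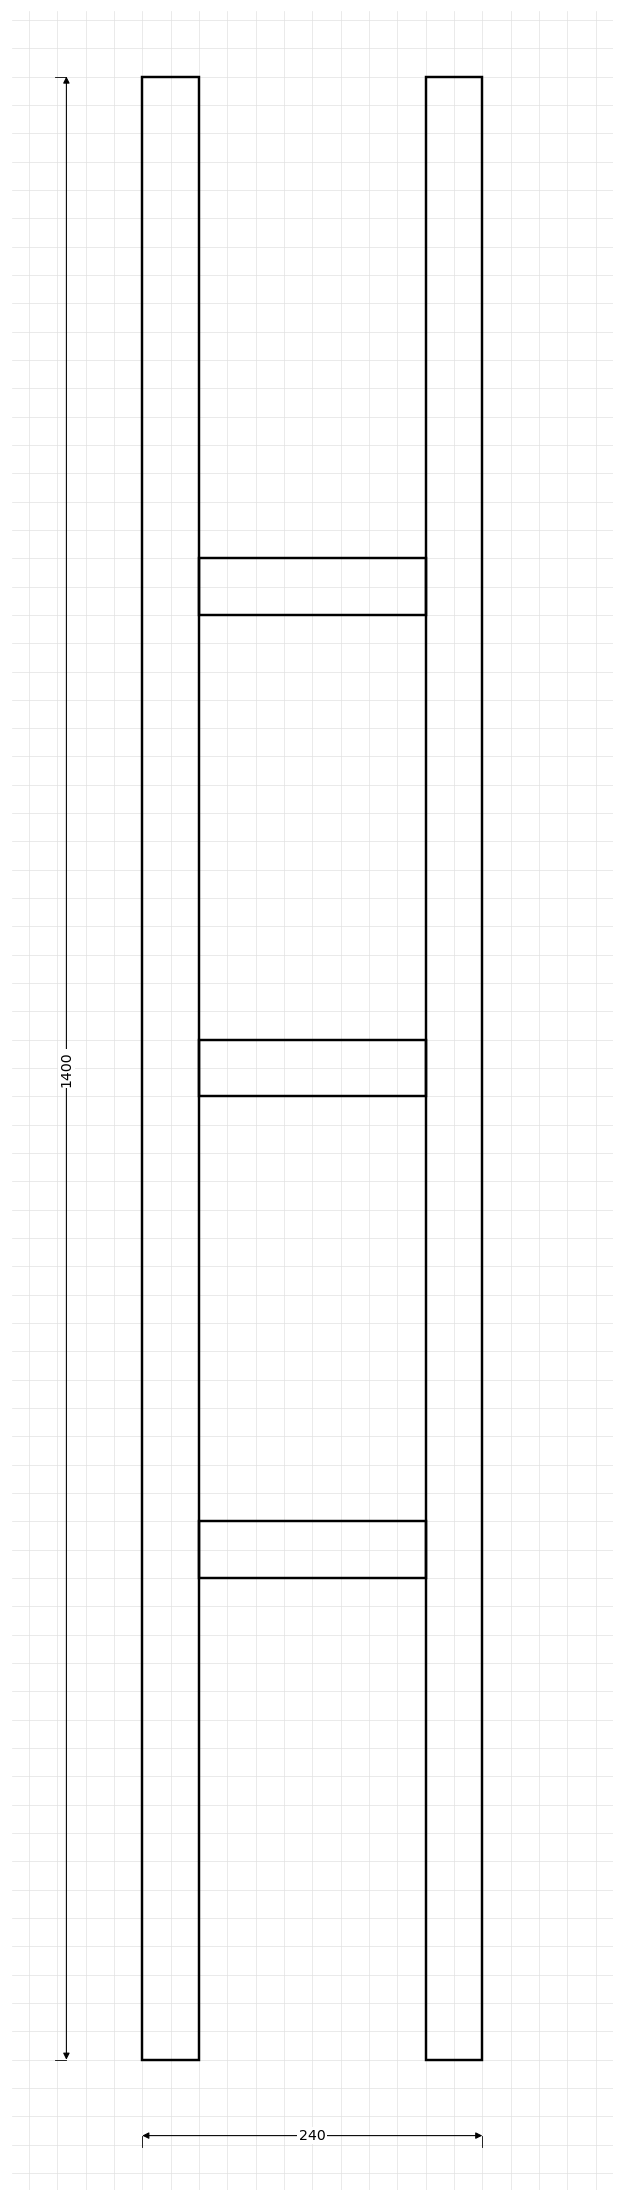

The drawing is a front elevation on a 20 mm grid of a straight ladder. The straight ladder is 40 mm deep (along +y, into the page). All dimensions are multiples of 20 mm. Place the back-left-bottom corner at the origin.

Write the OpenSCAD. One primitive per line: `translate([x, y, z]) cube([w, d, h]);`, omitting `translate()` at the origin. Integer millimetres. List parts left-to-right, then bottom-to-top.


cube([40, 40, 1400]);
translate([40, 0, 340]) cube([160, 40, 40]);
translate([40, 0, 680]) cube([160, 40, 40]);
translate([40, 0, 1020]) cube([160, 40, 40]);
translate([200, 0, 0]) cube([40, 40, 1400]);


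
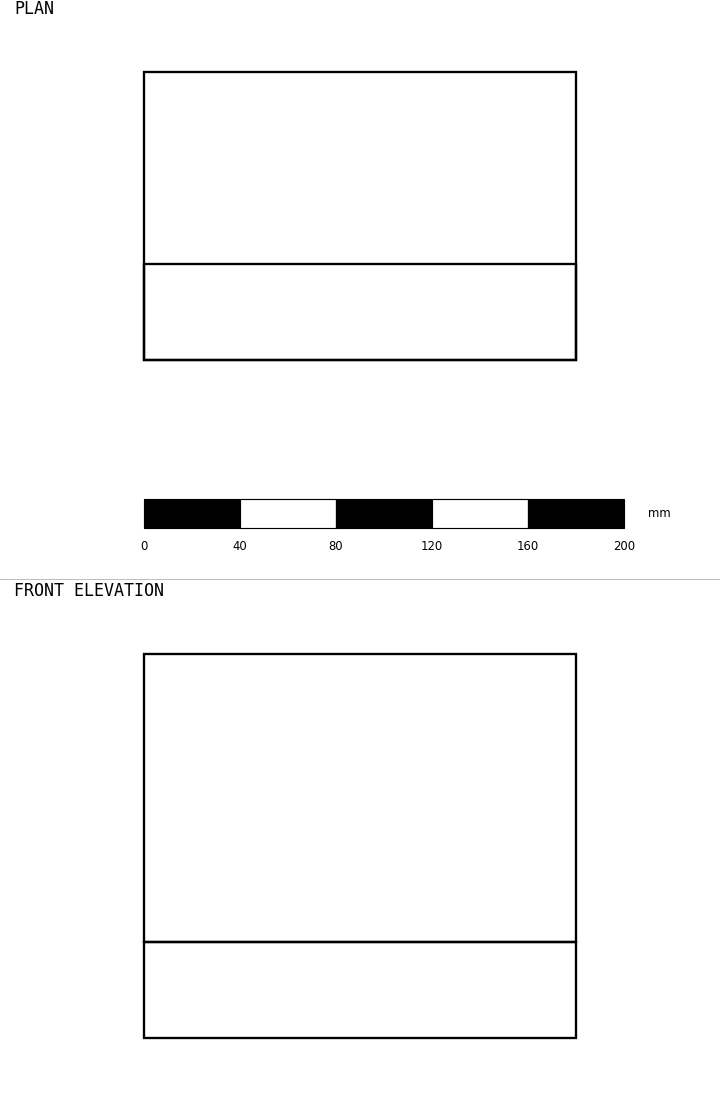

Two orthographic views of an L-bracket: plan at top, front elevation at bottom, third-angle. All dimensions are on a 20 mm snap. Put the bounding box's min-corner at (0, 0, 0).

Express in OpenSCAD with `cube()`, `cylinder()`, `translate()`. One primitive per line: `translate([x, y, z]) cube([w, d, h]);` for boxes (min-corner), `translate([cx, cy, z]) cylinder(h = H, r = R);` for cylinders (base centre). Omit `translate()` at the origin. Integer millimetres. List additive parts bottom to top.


cube([180, 120, 40]);
translate([0, 0, 40]) cube([180, 40, 120]);


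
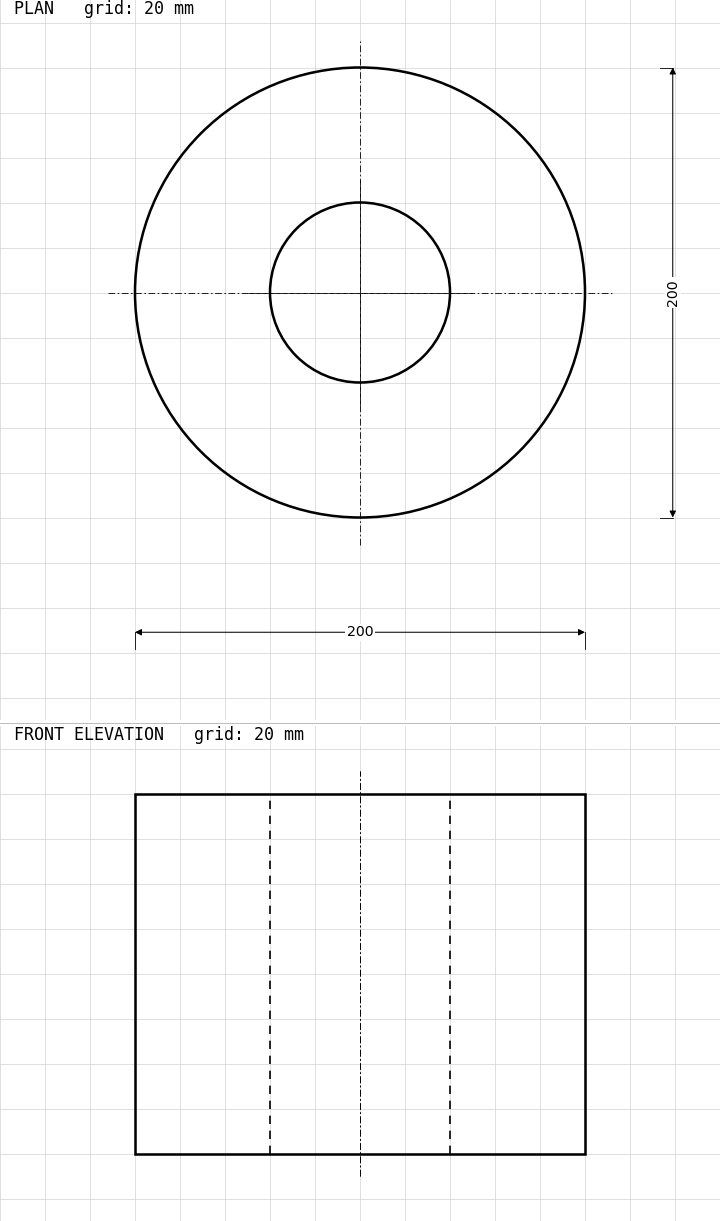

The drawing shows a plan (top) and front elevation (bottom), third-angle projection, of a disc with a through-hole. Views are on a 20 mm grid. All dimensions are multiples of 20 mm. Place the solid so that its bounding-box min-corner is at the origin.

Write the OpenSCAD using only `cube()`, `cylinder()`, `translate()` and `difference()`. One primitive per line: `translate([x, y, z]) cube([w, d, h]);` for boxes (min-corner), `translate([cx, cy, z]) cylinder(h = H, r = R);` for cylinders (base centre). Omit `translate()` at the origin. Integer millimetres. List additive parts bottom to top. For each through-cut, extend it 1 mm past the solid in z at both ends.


difference() {
  translate([100, 100, 0]) cylinder(h = 160, r = 100);
  translate([100, 100, -1]) cylinder(h = 162, r = 40);
}
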